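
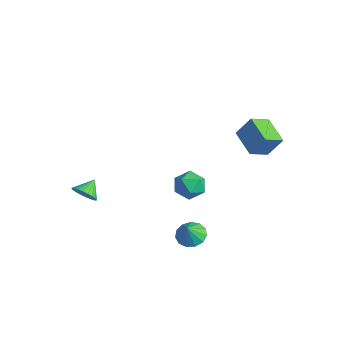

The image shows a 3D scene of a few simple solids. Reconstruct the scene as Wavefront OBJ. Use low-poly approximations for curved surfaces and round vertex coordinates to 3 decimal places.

v 2.969 3.826 1.852
v 3.03 2.645 2.416
v 1.37 4.017 2.425
v 1.43 2.836 2.989
v 3.47 4.424 3.051
v 3.53 3.243 3.615
v 1.87 4.615 3.624
v 1.931 3.434 4.188
v -3.207 -3.731 -2.333
v -2.807 -4.019 -1.716
v -3.553 -2.869 -1.707
v -2.594 -3.839 -1.846
v -2.474 -3.642 -2.051
v -2.466 -3.458 -2.299
v -2.571 -3.316 -2.552
v -2.772 -3.238 -2.771
v -3.04 -3.234 -2.924
v -3.333 -3.306 -2.987
v -3.607 -3.442 -2.951
v -3.82 -3.623 -2.82
v -3.94 -3.82 -2.615
v -3.948 -4.003 -2.368
v -3.843 -4.145 -2.115
v -3.642 -4.224 -1.895
v -3.374 -4.228 -1.742
v -3.081 -4.156 -1.679
v 2.352 -0.486 -3.215
v 2.949 0.113 -3.129
v 2.668 -0.934 -2.285
v 2.556 0.283 -2.914
v 2.098 0.208 -2.794
v 1.721 -0.087 -2.808
v 1.544 -0.508 -2.951
v 1.623 -0.923 -3.178
v 1.934 -1.198 -3.417
v 2.377 -1.247 -3.591
v 2.812 -1.055 -3.647
v 3.101 -0.681 -3.565
v 3.152 -0.246 -3.372
v -1.038 2.525 -2.205
v -0.27 2.049 -2.63
v -1.85 1.131 -2.11
v -1.082 0.655 -2.535
v -0.992 1.023 -1.611
v -0.49 1.885 -1.669
v -1.63 1.295 -3.071
v -1.128 2.157 -3.129
v -0.635 1.289 -3.165
v -0.241 1.12 -2.262
v -1.879 2.06 -2.478
v -1.485 1.891 -1.575
f 2 4 1
f 5 2 1
f 1 4 3
f 3 5 1
f 2 8 4
f 6 2 5
f 6 8 2
f 4 8 3
f 7 5 3
f 3 8 7
f 7 6 5
f 8 6 7
f 10 9 12
f 10 12 11
f 12 9 13
f 12 13 11
f 13 9 14
f 13 14 11
f 14 9 15
f 14 15 11
f 15 9 16
f 15 16 11
f 16 9 17
f 16 17 11
f 17 9 18
f 17 18 11
f 18 9 19
f 18 19 11
f 19 9 20
f 19 20 11
f 20 9 21
f 20 21 11
f 21 9 22
f 21 22 11
f 22 9 23
f 22 23 11
f 23 9 24
f 23 24 11
f 24 9 25
f 24 25 11
f 25 9 26
f 25 26 11
f 26 9 10
f 26 10 11
f 28 27 30
f 28 30 29
f 30 27 31
f 30 31 29
f 31 27 32
f 31 32 29
f 32 27 33
f 32 33 29
f 33 27 34
f 33 34 29
f 34 27 35
f 34 35 29
f 35 27 36
f 35 36 29
f 36 27 37
f 36 37 29
f 37 27 38
f 37 38 29
f 38 27 39
f 38 39 29
f 39 27 28
f 39 28 29
f 40 51 45
f 40 45 41
f 40 41 47
f 40 47 50
f 40 50 51
f 41 45 49
f 45 51 44
f 51 50 42
f 50 47 46
f 47 41 48
f 43 49 44
f 43 44 42
f 43 42 46
f 43 46 48
f 43 48 49
f 44 49 45
f 42 44 51
f 46 42 50
f 48 46 47
f 49 48 41



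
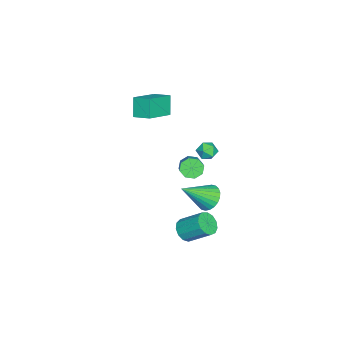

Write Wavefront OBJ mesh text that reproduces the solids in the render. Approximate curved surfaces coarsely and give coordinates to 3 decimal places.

v 3.728 0.997 -2.374
v 4.417 0.802 -2.231
v 4.56 2.027 -1.244
v 3.872 2.223 -1.386
v 4.434 1.058 -2.552
v 4.577 2.284 -1.564
v 4.226 1.296 -2.816
v 4.37 2.521 -1.829
v 3.861 1.438 -2.94
v 4.005 2.664 -1.953
v 3.454 1.441 -2.884
v 3.597 2.666 -1.897
v 3.133 1.303 -2.666
v 3.277 2.528 -1.679
v 3.002 1.068 -2.355
v 3.145 2.293 -1.368
v 3.101 0.81 -2.05
v 3.245 2.035 -1.063
v 3.4 0.612 -1.848
v 3.543 1.837 -0.861
v 3.802 0.536 -1.812
v 3.946 1.762 -0.825
v 4.181 0.607 -1.955
v 4.325 1.832 -0.968
v -2.943 0.554 -1.224
v -2.63 1.07 -0.949
v -2.21 -0.11 -0.811
v -1.897 0.406 -0.536
v -2.492 0.22 -0.311
v -2.945 0.63 -0.566
v -1.895 0.33 -1.194
v -2.348 0.74 -1.449
v -1.983 0.931 -0.931
v -2.352 0.863 -0.385
v -2.488 0.097 -1.375
v -2.857 0.029 -0.829
v -0.364 1.139 -3.067
v 0.39 1.423 -3.395
v 0.684 -0.099 -1.733
v 0.337 1.648 -3.146
v 0.178 1.794 -2.885
v -0.064 1.841 -2.651
v -0.351 1.782 -2.481
v -0.641 1.624 -2.4
v -0.888 1.392 -2.42
v -1.056 1.122 -2.539
v -1.118 0.854 -2.739
v -1.065 0.63 -2.988
v -0.906 0.483 -3.249
v -0.664 0.436 -3.483
v -0.377 0.496 -3.653
v -0.088 0.654 -3.734
v 0.16 0.886 -3.714
v 0.327 1.156 -3.595
v -3.75 -2.925 0.54
v -4.367 -3.097 1.684
v -3.483 -1.911 0.837
v -4.1 -2.082 1.98
v -2.08 -3.598 1.34
v -2.697 -3.769 2.483
v -1.813 -2.583 1.636
v -2.43 -2.755 2.78
v 0.259 0.304 -0.088
v 0.566 0.549 -0.618
v 1.849 0.962 0.318
v 1.541 0.716 0.848
v 0.283 0.895 -0.381
v 1.565 1.307 0.554
v -0.015 0.894 0.027
v 1.268 1.306 0.962
v -0.152 0.547 0.368
v 1.131 0.959 1.303
v -0.049 0.058 0.442
v 1.234 0.471 1.378
v 0.235 -0.287 0.206
v 1.517 0.125 1.141
v 0.532 -0.286 -0.202
v 1.815 0.126 0.733
v 0.669 0.061 -0.543
v 1.952 0.473 0.392
f 2 1 5
f 2 5 3
f 3 5 6
f 3 6 4
f 5 1 7
f 5 7 6
f 6 7 8
f 6 8 4
f 7 1 9
f 7 9 8
f 8 9 10
f 8 10 4
f 9 1 11
f 9 11 10
f 10 11 12
f 10 12 4
f 11 1 13
f 11 13 12
f 12 13 14
f 12 14 4
f 13 1 15
f 13 15 14
f 14 15 16
f 14 16 4
f 15 1 17
f 15 17 16
f 16 17 18
f 16 18 4
f 17 1 19
f 17 19 18
f 18 19 20
f 18 20 4
f 19 1 21
f 19 21 20
f 20 21 22
f 20 22 4
f 21 1 23
f 21 23 22
f 22 23 24
f 22 24 4
f 23 1 2
f 23 2 24
f 24 2 3
f 24 3 4
f 25 36 30
f 25 30 26
f 25 26 32
f 25 32 35
f 25 35 36
f 26 30 34
f 30 36 29
f 36 35 27
f 35 32 31
f 32 26 33
f 28 34 29
f 28 29 27
f 28 27 31
f 28 31 33
f 28 33 34
f 29 34 30
f 27 29 36
f 31 27 35
f 33 31 32
f 34 33 26
f 38 37 40
f 38 40 39
f 40 37 41
f 40 41 39
f 41 37 42
f 41 42 39
f 42 37 43
f 42 43 39
f 43 37 44
f 43 44 39
f 44 37 45
f 44 45 39
f 45 37 46
f 45 46 39
f 46 37 47
f 46 47 39
f 47 37 48
f 47 48 39
f 48 37 49
f 48 49 39
f 49 37 50
f 49 50 39
f 50 37 51
f 50 51 39
f 51 37 52
f 51 52 39
f 52 37 53
f 52 53 39
f 53 37 54
f 53 54 39
f 54 37 38
f 54 38 39
f 56 58 55
f 59 56 55
f 55 58 57
f 57 59 55
f 56 62 58
f 60 56 59
f 60 62 56
f 58 62 57
f 61 59 57
f 57 62 61
f 61 60 59
f 62 60 61
f 64 63 67
f 64 67 65
f 65 67 68
f 65 68 66
f 67 63 69
f 67 69 68
f 68 69 70
f 68 70 66
f 69 63 71
f 69 71 70
f 70 71 72
f 70 72 66
f 71 63 73
f 71 73 72
f 72 73 74
f 72 74 66
f 73 63 75
f 73 75 74
f 74 75 76
f 74 76 66
f 75 63 77
f 75 77 76
f 76 77 78
f 76 78 66
f 77 63 79
f 77 79 78
f 78 79 80
f 78 80 66
f 79 63 64
f 79 64 80
f 80 64 65
f 80 65 66



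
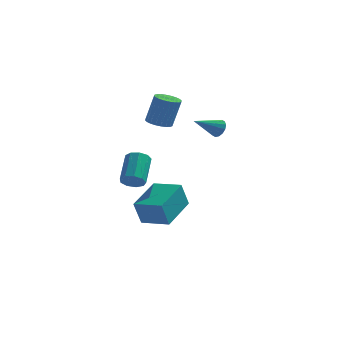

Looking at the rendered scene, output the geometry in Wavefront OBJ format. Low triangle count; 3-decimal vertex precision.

v -2.456 -4.352 0.773
v -1.963 -4.571 1.079
v -1.971 -3.226 2.053
v -2.464 -3.008 1.747
v -1.837 -4.333 0.752
v -1.845 -2.988 1.725
v -2 -4.104 0.434
v -2.008 -2.759 1.408
v -2.377 -3.991 0.275
v -2.385 -2.647 1.249
v -2.791 -4.048 0.35
v -2.799 -2.703 1.323
v -3.048 -4.246 0.622
v -3.056 -2.902 1.595
v -3.028 -4.495 0.965
v -3.036 -3.15 1.939
v -2.74 -4.676 1.219
v -2.749 -3.332 2.192
v -2.32 -4.706 1.264
v -2.328 -3.362 2.237
v -1.956 -0.497 3.13
v -1.362 -0.803 3.004
v -0.951 -0.649 4.563
v -1.544 -0.343 4.69
v -1.299 -0.549 2.962
v -0.888 -0.395 4.522
v -1.336 -0.286 2.946
v -0.925 -0.133 4.506
v -1.467 -0.056 2.958
v -1.056 0.097 4.517
v -1.673 0.107 2.996
v -1.262 0.261 4.556
v -1.922 0.178 3.055
v -1.51 0.332 4.614
v -2.176 0.147 3.125
v -1.764 0.3 4.684
v -2.396 0.017 3.196
v -1.985 0.171 4.755
v -2.549 -0.191 3.257
v -2.138 -0.037 4.816
v -2.612 -0.445 3.298
v -2.201 -0.291 4.858
v -2.575 -0.707 3.314
v -2.164 -0.554 4.874
v -2.444 -0.937 3.303
v -2.033 -0.784 4.862
v -2.238 -1.101 3.264
v -1.827 -0.947 4.824
v -1.99 -1.172 3.206
v -1.578 -1.018 4.765
v -1.736 -1.14 3.136
v -1.324 -0.987 4.695
v -1.515 -1.011 3.065
v -1.104 -0.857 4.624
v -2.555 -1.905 -2.966
v -2.866 -2.218 -1.626
v -1.951 0.048 -2.368
v -2.262 -0.265 -1.029
v -1.118 -2.415 -2.751
v -1.429 -2.728 -1.412
v -0.514 -0.462 -2.154
v -0.825 -0.775 -0.814
v 1.024 -1.232 3.211
v 1.399 -1.435 3.543
v -0.024 -2.028 3.909
v 1.308 -1.204 3.67
v 1.141 -0.98 3.674
v 0.942 -0.823 3.554
v 0.766 -0.776 3.343
v 0.659 -0.852 3.096
v 0.65 -1.029 2.88
v 0.741 -1.26 2.753
v 0.908 -1.484 2.748
v 1.106 -1.641 2.868
v 1.283 -1.688 3.08
v 1.39 -1.612 3.327
f 2 1 5
f 2 5 3
f 3 5 6
f 3 6 4
f 5 1 7
f 5 7 6
f 6 7 8
f 6 8 4
f 7 1 9
f 7 9 8
f 8 9 10
f 8 10 4
f 9 1 11
f 9 11 10
f 10 11 12
f 10 12 4
f 11 1 13
f 11 13 12
f 12 13 14
f 12 14 4
f 13 1 15
f 13 15 14
f 14 15 16
f 14 16 4
f 15 1 17
f 15 17 16
f 16 17 18
f 16 18 4
f 17 1 19
f 17 19 18
f 18 19 20
f 18 20 4
f 19 1 2
f 19 2 20
f 20 2 3
f 20 3 4
f 22 21 25
f 22 25 23
f 23 25 26
f 23 26 24
f 25 21 27
f 25 27 26
f 26 27 28
f 26 28 24
f 27 21 29
f 27 29 28
f 28 29 30
f 28 30 24
f 29 21 31
f 29 31 30
f 30 31 32
f 30 32 24
f 31 21 33
f 31 33 32
f 32 33 34
f 32 34 24
f 33 21 35
f 33 35 34
f 34 35 36
f 34 36 24
f 35 21 37
f 35 37 36
f 36 37 38
f 36 38 24
f 37 21 39
f 37 39 38
f 38 39 40
f 38 40 24
f 39 21 41
f 39 41 40
f 40 41 42
f 40 42 24
f 41 21 43
f 41 43 42
f 42 43 44
f 42 44 24
f 43 21 45
f 43 45 44
f 44 45 46
f 44 46 24
f 45 21 47
f 45 47 46
f 46 47 48
f 46 48 24
f 47 21 49
f 47 49 48
f 48 49 50
f 48 50 24
f 49 21 51
f 49 51 50
f 50 51 52
f 50 52 24
f 51 21 53
f 51 53 52
f 52 53 54
f 52 54 24
f 53 21 22
f 53 22 54
f 54 22 23
f 54 23 24
f 56 58 55
f 59 56 55
f 55 58 57
f 57 59 55
f 56 62 58
f 60 56 59
f 60 62 56
f 58 62 57
f 61 59 57
f 57 62 61
f 61 60 59
f 62 60 61
f 64 63 66
f 64 66 65
f 66 63 67
f 66 67 65
f 67 63 68
f 67 68 65
f 68 63 69
f 68 69 65
f 69 63 70
f 69 70 65
f 70 63 71
f 70 71 65
f 71 63 72
f 71 72 65
f 72 63 73
f 72 73 65
f 73 63 74
f 73 74 65
f 74 63 75
f 74 75 65
f 75 63 76
f 75 76 65
f 76 63 64
f 76 64 65



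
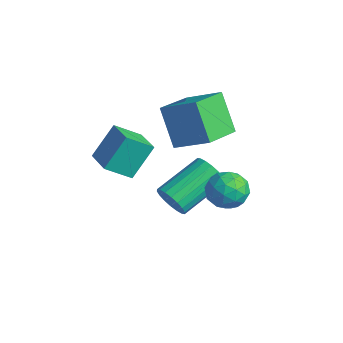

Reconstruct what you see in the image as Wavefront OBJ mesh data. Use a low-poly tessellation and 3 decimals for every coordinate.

v -0.838 1.407 -1.946
v -0.439 1.192 -1.311
v -0.722 3.179 -0.46
v -1.122 3.393 -1.094
v -0.191 1.317 -1.52
v -0.474 3.303 -0.669
v -0.071 1.459 -1.813
v -0.355 3.446 -0.962
v -0.104 1.591 -2.132
v -0.387 3.578 -1.281
v -0.282 1.687 -2.415
v -0.565 3.674 -1.564
v -0.57 1.727 -2.604
v -0.853 3.714 -1.753
v -0.911 1.704 -2.663
v -1.195 3.69 -1.812
v -1.238 1.621 -2.58
v -1.521 3.608 -1.729
v -1.486 1.497 -2.371
v -1.769 3.483 -1.52
v -1.605 1.354 -2.078
v -1.889 3.341 -1.227
v -1.573 1.222 -1.759
v -1.856 3.209 -0.908
v -1.395 1.126 -1.476
v -1.678 3.113 -0.625
v -1.107 1.086 -1.287
v -1.39 3.073 -0.436
v -0.765 1.11 -1.228
v -1.049 3.096 -0.377
v -2.1 2.295 0.037
v -3.17 2.312 1.691
v -2.917 3.991 -0.508
v -3.987 4.008 1.146
v -0.853 3.152 0.834
v -1.923 3.169 2.488
v -1.67 4.848 0.289
v -2.74 4.865 1.943
v -2.075 -1.29 1.039
v -2.159 -0.29 2.348
v -1.772 -0.277 0.284
v -1.855 0.724 1.593
v -0.745 -1.504 1.287
v -0.828 -0.503 2.596
v -0.441 -0.49 0.532
v -0.525 0.51 1.841
v 0.712 3.134 -0.074
v 1.525 3.379 -0.384
v 1.155 1.741 -0.016
v 1.968 1.986 -0.326
v 1.708 2.231 0.504
v 1.434 3.092 0.469
v 1.246 2.028 -0.869
v 0.972 2.889 -0.904
v 1.855 2.696 -0.875
v 2.141 2.821 -0.027
v 0.539 2.299 -0.373
v 0.825 2.424 0.475
v 1.08 3.379 -0.234
v 1.6 1.741 -0.166
v 1.447 1.885 0.322
v 1.925 2.029 0.14
v 1.026 3.21 0.267
v 1.504 3.355 0.085
v 1.612 2.68 0.607
v 1.176 1.765 -0.485
v 1.654 1.91 -0.667
v 0.755 3.091 -0.54
v 1.233 3.235 -0.722
v 1.068 2.44 -1.007
v 1.752 3.121 -0.705
v 2.012 2.302 -0.671
v 1.587 2.327 -0.99
v 1.427 2.833 -1.011
v 1.92 3.195 -0.206
v 2.18 2.376 -0.172
v 2.027 2.52 0.316
v 1.866 3.027 0.295
v 2.113 2.793 -0.495
v 0.5 2.744 -0.228
v 0.76 1.925 -0.194
v 0.814 2.093 -0.695
v 0.653 2.6 -0.716
v 0.668 2.818 0.271
v 0.928 1.999 0.305
v 1.253 2.287 0.611
v 1.093 2.793 0.59
v 0.567 2.327 0.095
f 2 1 5
f 2 5 3
f 3 5 6
f 3 6 4
f 5 1 7
f 5 7 6
f 6 7 8
f 6 8 4
f 7 1 9
f 7 9 8
f 8 9 10
f 8 10 4
f 9 1 11
f 9 11 10
f 10 11 12
f 10 12 4
f 11 1 13
f 11 13 12
f 12 13 14
f 12 14 4
f 13 1 15
f 13 15 14
f 14 15 16
f 14 16 4
f 15 1 17
f 15 17 16
f 16 17 18
f 16 18 4
f 17 1 19
f 17 19 18
f 18 19 20
f 18 20 4
f 19 1 21
f 19 21 20
f 20 21 22
f 20 22 4
f 21 1 23
f 21 23 22
f 22 23 24
f 22 24 4
f 23 1 25
f 23 25 24
f 24 25 26
f 24 26 4
f 25 1 27
f 25 27 26
f 26 27 28
f 26 28 4
f 27 1 29
f 27 29 28
f 28 29 30
f 28 30 4
f 29 1 2
f 29 2 30
f 30 2 3
f 30 3 4
f 32 34 31
f 35 32 31
f 31 34 33
f 33 35 31
f 32 38 34
f 36 32 35
f 36 38 32
f 34 38 33
f 37 35 33
f 33 38 37
f 37 36 35
f 38 36 37
f 40 42 39
f 43 40 39
f 39 42 41
f 41 43 39
f 40 46 42
f 44 40 43
f 44 46 40
f 42 46 41
f 45 43 41
f 41 46 45
f 45 44 43
f 46 44 45
f 47 84 63
f 84 58 87
f 63 87 52
f 84 87 63
f 47 63 59
f 63 52 64
f 59 64 48
f 63 64 59
f 47 59 68
f 59 48 69
f 68 69 54
f 59 69 68
f 47 68 80
f 68 54 83
f 80 83 57
f 68 83 80
f 47 80 84
f 80 57 88
f 84 88 58
f 80 88 84
f 48 64 75
f 64 52 78
f 75 78 56
f 64 78 75
f 52 87 65
f 87 58 86
f 65 86 51
f 87 86 65
f 58 88 85
f 88 57 81
f 85 81 49
f 88 81 85
f 57 83 82
f 83 54 70
f 82 70 53
f 83 70 82
f 54 69 74
f 69 48 71
f 74 71 55
f 69 71 74
f 50 76 62
f 76 56 77
f 62 77 51
f 76 77 62
f 50 62 60
f 62 51 61
f 60 61 49
f 62 61 60
f 50 60 67
f 60 49 66
f 67 66 53
f 60 66 67
f 50 67 72
f 67 53 73
f 72 73 55
f 67 73 72
f 50 72 76
f 72 55 79
f 76 79 56
f 72 79 76
f 51 77 65
f 77 56 78
f 65 78 52
f 77 78 65
f 49 61 85
f 61 51 86
f 85 86 58
f 61 86 85
f 53 66 82
f 66 49 81
f 82 81 57
f 66 81 82
f 55 73 74
f 73 53 70
f 74 70 54
f 73 70 74
f 56 79 75
f 79 55 71
f 75 71 48
f 79 71 75



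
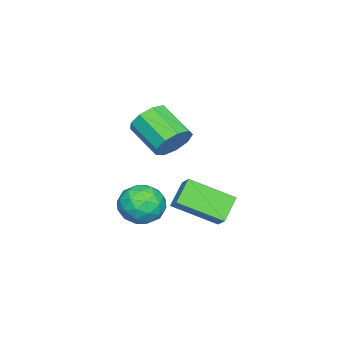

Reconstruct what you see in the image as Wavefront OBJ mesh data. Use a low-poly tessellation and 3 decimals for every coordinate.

v 1.869 0.869 -3.194
v 0.803 0.932 -2.368
v 1.175 2.672 -4.226
v 0.109 2.735 -3.399
v 2.311 1.345 -2.661
v 1.245 1.408 -1.834
v 1.617 3.148 -3.692
v 0.551 3.211 -2.866
v 1.899 0.208 -4.041
v 2.569 0.724 -3.381
v 1.911 -1.164 -2.979
v 2.581 -0.648 -2.319
v 1.566 -0.316 -2.42
v 1.559 0.532 -3.076
v 2.921 -0.972 -3.284
v 2.914 -0.124 -3.94
v 3.201 -0.005 -2.914
v 2.364 0.4 -2.38
v 2.116 -0.84 -3.98
v 1.279 -0.435 -3.446
v 2.233 0.587 -3.804
v 2.247 -1.027 -2.556
v 1.651 -0.831 -2.615
v 2.045 -0.528 -2.227
v 1.639 0.474 -3.625
v 2.033 0.777 -3.237
v 1.444 0.166 -2.672
v 2.447 -1.217 -3.123
v 2.841 -0.914 -2.735
v 2.435 0.088 -4.133
v 2.829 0.391 -3.745
v 3.036 -0.606 -3.688
v 2.998 0.461 -3.142
v 3.005 -0.346 -2.518
v 3.205 -0.536 -3.084
v 3.201 -0.037 -3.47
v 2.506 0.7 -2.828
v 2.513 -0.107 -2.204
v 1.917 0.088 -2.263
v 1.912 0.587 -2.649
v 2.878 0.271 -2.553
v 1.967 -0.333 -4.156
v 1.974 -1.14 -3.532
v 2.568 -1.027 -3.711
v 2.563 -0.528 -4.097
v 1.475 -0.094 -3.842
v 1.482 -0.901 -3.218
v 1.279 -0.403 -2.89
v 1.275 0.096 -3.276
v 1.602 -0.711 -3.807
v -2.121 -0.735 -1.836
v -1.568 -1.325 -2.39
v -2.246 -2.835 -1.458
v -2.799 -2.245 -0.904
v -1.229 -1.139 -1.843
v -1.907 -2.65 -0.911
v -1.306 -0.765 -1.292
v -1.984 -2.276 -0.36
v -1.765 -0.376 -0.996
v -2.443 -1.887 -0.064
v -2.391 -0.155 -1.093
v -3.069 -1.666 -0.161
v -2.89 -0.205 -1.537
v -3.568 -1.716 -0.606
v -3.029 -0.503 -2.122
v -3.707 -2.014 -1.19
v -2.744 -0.909 -2.572
v -3.422 -2.42 -1.64
v -2.167 -1.234 -2.678
v -2.845 -2.744 -1.746
f 2 4 1
f 5 2 1
f 1 4 3
f 3 5 1
f 2 8 4
f 6 2 5
f 6 8 2
f 4 8 3
f 7 5 3
f 3 8 7
f 7 6 5
f 8 6 7
f 9 46 25
f 46 20 49
f 25 49 14
f 46 49 25
f 9 25 21
f 25 14 26
f 21 26 10
f 25 26 21
f 9 21 30
f 21 10 31
f 30 31 16
f 21 31 30
f 9 30 42
f 30 16 45
f 42 45 19
f 30 45 42
f 9 42 46
f 42 19 50
f 46 50 20
f 42 50 46
f 10 26 37
f 26 14 40
f 37 40 18
f 26 40 37
f 14 49 27
f 49 20 48
f 27 48 13
f 49 48 27
f 20 50 47
f 50 19 43
f 47 43 11
f 50 43 47
f 19 45 44
f 45 16 32
f 44 32 15
f 45 32 44
f 16 31 36
f 31 10 33
f 36 33 17
f 31 33 36
f 12 38 24
f 38 18 39
f 24 39 13
f 38 39 24
f 12 24 22
f 24 13 23
f 22 23 11
f 24 23 22
f 12 22 29
f 22 11 28
f 29 28 15
f 22 28 29
f 12 29 34
f 29 15 35
f 34 35 17
f 29 35 34
f 12 34 38
f 34 17 41
f 38 41 18
f 34 41 38
f 13 39 27
f 39 18 40
f 27 40 14
f 39 40 27
f 11 23 47
f 23 13 48
f 47 48 20
f 23 48 47
f 15 28 44
f 28 11 43
f 44 43 19
f 28 43 44
f 17 35 36
f 35 15 32
f 36 32 16
f 35 32 36
f 18 41 37
f 41 17 33
f 37 33 10
f 41 33 37
f 52 51 55
f 52 55 53
f 53 55 56
f 53 56 54
f 55 51 57
f 55 57 56
f 56 57 58
f 56 58 54
f 57 51 59
f 57 59 58
f 58 59 60
f 58 60 54
f 59 51 61
f 59 61 60
f 60 61 62
f 60 62 54
f 61 51 63
f 61 63 62
f 62 63 64
f 62 64 54
f 63 51 65
f 63 65 64
f 64 65 66
f 64 66 54
f 65 51 67
f 65 67 66
f 66 67 68
f 66 68 54
f 67 51 69
f 67 69 68
f 68 69 70
f 68 70 54
f 69 51 52
f 69 52 70
f 70 52 53
f 70 53 54



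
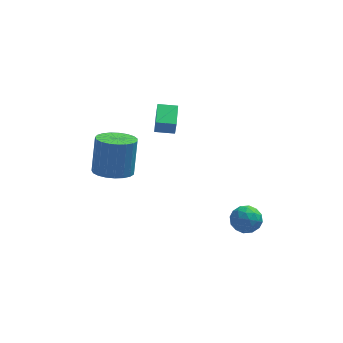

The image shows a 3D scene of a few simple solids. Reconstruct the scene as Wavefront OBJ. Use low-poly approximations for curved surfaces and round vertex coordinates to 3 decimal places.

v -1.426 1.635 1.367
v -1.349 1.489 2.222
v -1.314 3.19 1.624
v -1.238 3.044 2.478
v -0.362 1.576 1.262
v -0.286 1.43 2.116
v -0.251 3.131 1.518
v -0.174 2.985 2.373
v -3.529 -1.131 0.473
v -2.478 -1.382 0.458
v -2.281 -0.681 2.492
v -3.331 -0.429 2.507
v -2.475 -0.958 0.311
v -2.278 -0.256 2.345
v -2.654 -0.563 0.193
v -2.456 0.138 2.226
v -2.984 -0.267 0.122
v -2.786 0.435 2.156
v -3.408 -0.12 0.113
v -3.211 0.582 2.146
v -3.853 -0.148 0.166
v -3.656 0.554 2.199
v -4.242 -0.346 0.272
v -4.045 0.356 2.305
v -4.508 -0.679 0.412
v -4.31 0.023 2.446
v -4.604 -1.091 0.564
v -4.407 -0.389 2.597
v -4.515 -1.509 0.7
v -4.317 -0.808 2.733
v -4.254 -1.863 0.796
v -4.057 -1.161 2.83
v -3.869 -2.089 0.837
v -3.672 -1.387 2.87
v -3.425 -2.15 0.815
v -3.227 -1.448 2.848
v -2.998 -2.035 0.734
v -2.801 -1.333 2.767
v -2.664 -1.763 0.608
v -2.466 -1.061 2.641
v 2.397 -2.941 -2.174
v 2.877 -2.256 -1.89
v 3.363 -3.844 -1.63
v 3.843 -3.159 -1.346
v 3.062 -3.337 -0.973
v 2.465 -2.779 -1.309
v 3.775 -3.321 -2.211
v 3.178 -2.763 -2.547
v 3.728 -2.491 -1.913
v 3.288 -2.501 -1.147
v 2.952 -3.599 -2.373
v 2.512 -3.609 -1.607
v 2.552 -2.52 -2.08
v 3.688 -3.58 -1.44
v 3.229 -3.685 -1.221
v 3.511 -3.282 -1.054
v 2.31 -2.827 -1.738
v 2.592 -2.424 -1.571
v 2.701 -3.059 -1.032
v 3.648 -3.676 -1.949
v 3.93 -3.273 -1.782
v 2.729 -2.818 -2.466
v 3.011 -2.415 -2.299
v 3.539 -3.041 -2.488
v 3.335 -2.255 -1.926
v 3.902 -2.785 -1.606
v 3.862 -2.881 -2.115
v 3.512 -2.553 -2.313
v 3.076 -2.261 -1.476
v 3.643 -2.791 -1.156
v 3.185 -2.896 -0.937
v 2.834 -2.568 -1.135
v 3.576 -2.399 -1.489
v 2.597 -3.309 -2.364
v 3.164 -3.839 -2.044
v 3.406 -3.532 -2.385
v 3.055 -3.204 -2.583
v 2.338 -3.315 -1.914
v 2.905 -3.845 -1.594
v 2.728 -3.547 -1.207
v 2.378 -3.219 -1.405
v 2.664 -3.701 -2.031
f 2 4 1
f 5 2 1
f 1 4 3
f 3 5 1
f 2 8 4
f 6 2 5
f 6 8 2
f 4 8 3
f 7 5 3
f 3 8 7
f 7 6 5
f 8 6 7
f 10 9 13
f 10 13 11
f 11 13 14
f 11 14 12
f 13 9 15
f 13 15 14
f 14 15 16
f 14 16 12
f 15 9 17
f 15 17 16
f 16 17 18
f 16 18 12
f 17 9 19
f 17 19 18
f 18 19 20
f 18 20 12
f 19 9 21
f 19 21 20
f 20 21 22
f 20 22 12
f 21 9 23
f 21 23 22
f 22 23 24
f 22 24 12
f 23 9 25
f 23 25 24
f 24 25 26
f 24 26 12
f 25 9 27
f 25 27 26
f 26 27 28
f 26 28 12
f 27 9 29
f 27 29 28
f 28 29 30
f 28 30 12
f 29 9 31
f 29 31 30
f 30 31 32
f 30 32 12
f 31 9 33
f 31 33 32
f 32 33 34
f 32 34 12
f 33 9 35
f 33 35 34
f 34 35 36
f 34 36 12
f 35 9 37
f 35 37 36
f 36 37 38
f 36 38 12
f 37 9 39
f 37 39 38
f 38 39 40
f 38 40 12
f 39 9 10
f 39 10 40
f 40 10 11
f 40 11 12
f 41 78 57
f 78 52 81
f 57 81 46
f 78 81 57
f 41 57 53
f 57 46 58
f 53 58 42
f 57 58 53
f 41 53 62
f 53 42 63
f 62 63 48
f 53 63 62
f 41 62 74
f 62 48 77
f 74 77 51
f 62 77 74
f 41 74 78
f 74 51 82
f 78 82 52
f 74 82 78
f 42 58 69
f 58 46 72
f 69 72 50
f 58 72 69
f 46 81 59
f 81 52 80
f 59 80 45
f 81 80 59
f 52 82 79
f 82 51 75
f 79 75 43
f 82 75 79
f 51 77 76
f 77 48 64
f 76 64 47
f 77 64 76
f 48 63 68
f 63 42 65
f 68 65 49
f 63 65 68
f 44 70 56
f 70 50 71
f 56 71 45
f 70 71 56
f 44 56 54
f 56 45 55
f 54 55 43
f 56 55 54
f 44 54 61
f 54 43 60
f 61 60 47
f 54 60 61
f 44 61 66
f 61 47 67
f 66 67 49
f 61 67 66
f 44 66 70
f 66 49 73
f 70 73 50
f 66 73 70
f 45 71 59
f 71 50 72
f 59 72 46
f 71 72 59
f 43 55 79
f 55 45 80
f 79 80 52
f 55 80 79
f 47 60 76
f 60 43 75
f 76 75 51
f 60 75 76
f 49 67 68
f 67 47 64
f 68 64 48
f 67 64 68
f 50 73 69
f 73 49 65
f 69 65 42
f 73 65 69



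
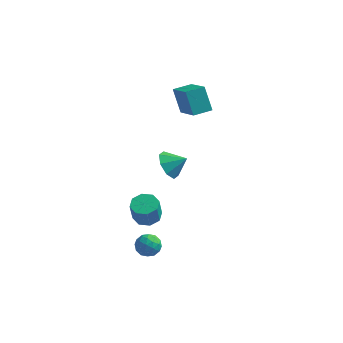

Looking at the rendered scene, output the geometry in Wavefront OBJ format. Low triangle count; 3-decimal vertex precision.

v 0.563 -2.532 3.099
v 1.049 -2.447 2.346
v 1.457 -2.308 3.701
v 0.765 -1.852 2.546
v 0.363 -1.655 3.07
v 0.079 -1.972 3.611
v 0.078 -2.617 3.852
v 0.361 -3.212 3.653
v 0.763 -3.409 3.129
v 1.048 -3.092 2.588
v -0.406 -3.11 -0.769
v 0.257 -2.737 -0.655
v 0.25 -3.096 0.563
v -0.414 -3.47 0.449
v -0.213 -2.396 -0.557
v -0.221 -2.755 0.661
v -0.797 -2.473 -0.584
v -0.805 -2.833 0.634
v -1.152 -2.924 -0.719
v -1.159 -3.283 0.499
v -1.07 -3.484 -0.883
v -1.077 -3.843 0.335
v -0.599 -3.825 -0.981
v -0.607 -4.184 0.237
v -0.015 -3.747 -0.954
v -0.023 -4.107 0.264
v 0.339 -3.297 -0.819
v 0.332 -3.656 0.399
v -0.722 -2.776 -2.93
v -0.076 -2.84 -2.563
v -0.504 -3.82 -3.497
v 0.142 -3.884 -3.13
v -0.504 -3.952 -2.763
v -0.639 -3.307 -2.412
v 0.059 -3.353 -3.648
v -0.076 -2.708 -3.297
v 0.407 -3.198 -3.006
v 0.059 -3.567 -2.459
v -0.639 -3.093 -3.601
v -0.987 -3.462 -3.054
v -0.418 -2.716 -2.697
v -0.162 -3.944 -3.363
v -0.542 -3.983 -3.148
v -0.162 -4.021 -2.932
v -0.749 -2.99 -2.608
v -0.369 -3.029 -2.392
v -0.621 -3.682 -2.51
v -0.211 -3.631 -3.668
v 0.169 -3.67 -3.452
v -0.418 -2.639 -3.128
v -0.038 -2.677 -2.912
v 0.041 -2.978 -3.55
v 0.246 -2.964 -2.741
v 0.374 -3.578 -3.075
v 0.325 -3.266 -3.379
v 0.246 -2.887 -3.173
v 0.041 -3.182 -2.42
v 0.169 -3.795 -2.753
v -0.211 -3.835 -2.537
v -0.29 -3.456 -2.331
v 0.325 -3.392 -2.68
v -0.749 -2.865 -3.307
v -0.621 -3.478 -3.64
v -0.29 -3.204 -3.729
v -0.369 -2.825 -3.523
v -0.954 -3.082 -2.985
v -0.826 -3.696 -3.319
v -0.826 -3.773 -2.887
v -0.905 -3.394 -2.681
v -0.905 -3.268 -3.38
v -1.547 3.846 3.897
v -0.356 2.537 4.912
v -0.766 4.617 3.974
v 0.425 3.308 4.989
v -0.925 3.352 2.531
v 0.266 2.043 3.546
v -0.144 4.123 2.608
v 1.047 2.814 3.623
f 2 1 4
f 2 4 3
f 4 1 5
f 4 5 3
f 5 1 6
f 5 6 3
f 6 1 7
f 6 7 3
f 7 1 8
f 7 8 3
f 8 1 9
f 8 9 3
f 9 1 10
f 9 10 3
f 10 1 2
f 10 2 3
f 12 11 15
f 12 15 13
f 13 15 16
f 13 16 14
f 15 11 17
f 15 17 16
f 16 17 18
f 16 18 14
f 17 11 19
f 17 19 18
f 18 19 20
f 18 20 14
f 19 11 21
f 19 21 20
f 20 21 22
f 20 22 14
f 21 11 23
f 21 23 22
f 22 23 24
f 22 24 14
f 23 11 25
f 23 25 24
f 24 25 26
f 24 26 14
f 25 11 27
f 25 27 26
f 26 27 28
f 26 28 14
f 27 11 12
f 27 12 28
f 28 12 13
f 28 13 14
f 29 66 45
f 66 40 69
f 45 69 34
f 66 69 45
f 29 45 41
f 45 34 46
f 41 46 30
f 45 46 41
f 29 41 50
f 41 30 51
f 50 51 36
f 41 51 50
f 29 50 62
f 50 36 65
f 62 65 39
f 50 65 62
f 29 62 66
f 62 39 70
f 66 70 40
f 62 70 66
f 30 46 57
f 46 34 60
f 57 60 38
f 46 60 57
f 34 69 47
f 69 40 68
f 47 68 33
f 69 68 47
f 40 70 67
f 70 39 63
f 67 63 31
f 70 63 67
f 39 65 64
f 65 36 52
f 64 52 35
f 65 52 64
f 36 51 56
f 51 30 53
f 56 53 37
f 51 53 56
f 32 58 44
f 58 38 59
f 44 59 33
f 58 59 44
f 32 44 42
f 44 33 43
f 42 43 31
f 44 43 42
f 32 42 49
f 42 31 48
f 49 48 35
f 42 48 49
f 32 49 54
f 49 35 55
f 54 55 37
f 49 55 54
f 32 54 58
f 54 37 61
f 58 61 38
f 54 61 58
f 33 59 47
f 59 38 60
f 47 60 34
f 59 60 47
f 31 43 67
f 43 33 68
f 67 68 40
f 43 68 67
f 35 48 64
f 48 31 63
f 64 63 39
f 48 63 64
f 37 55 56
f 55 35 52
f 56 52 36
f 55 52 56
f 38 61 57
f 61 37 53
f 57 53 30
f 61 53 57
f 72 74 71
f 75 72 71
f 71 74 73
f 73 75 71
f 72 78 74
f 76 72 75
f 76 78 72
f 74 78 73
f 77 75 73
f 73 78 77
f 77 76 75
f 78 76 77



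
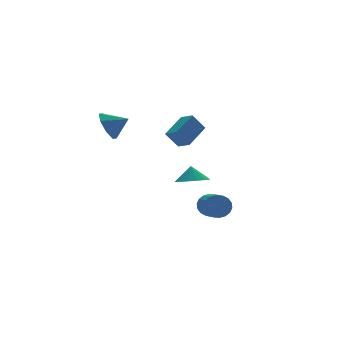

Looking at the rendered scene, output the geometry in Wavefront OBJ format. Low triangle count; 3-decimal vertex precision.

v -1.375 -1.853 2.674
v -2.058 -1.655 3.628
v -1.591 -1.021 2.346
v -2.274 -0.822 3.3
v -0.026 -1.178 3.5
v -0.709 -0.979 4.454
v -0.242 -0.345 3.172
v -0.925 -0.147 4.126
v -3.291 3.93 2.693
v -2.591 4.428 2.073
v -2.329 3.29 3.267
v -2.736 4.83 2.763
v -3.206 4.704 3.413
v -3.726 4.124 3.64
v -3.992 3.431 3.314
v -3.847 3.03 2.623
v -3.377 3.155 1.974
v -2.857 3.735 1.746
v 0.89 1.789 -1.532
v 1.851 1.479 -1.509
v 0.99 2.171 -0.548
v 1.878 1.928 -1.687
v 1.679 2.345 -1.829
v 1.299 2.634 -1.903
v 0.825 2.73 -1.892
v 0.366 2.61 -1.798
v 0.027 2.302 -1.643
v -0.114 1.877 -1.463
v -0.026 1.431 -1.299
v 0.273 1.067 -1.188
v 0.712 0.868 -1.155
v 1.192 0.881 -1.209
v 1.603 1.101 -1.337
v 2.536 2.581 -4.002
v 2.935 2.701 -3.284
v 2.443 1.079 -2.74
v 2.044 0.959 -3.458
v 2.595 2.828 -3.212
v 2.104 1.206 -2.668
v 2.244 2.906 -3.296
v 1.753 1.284 -2.752
v 1.951 2.92 -3.52
v 1.46 1.298 -2.976
v 1.773 2.866 -3.84
v 1.282 1.244 -3.296
v 1.747 2.757 -4.191
v 1.255 1.135 -3.647
v 1.877 2.612 -4.505
v 1.385 0.99 -3.961
v 2.137 2.461 -4.72
v 1.645 0.839 -4.176
v 2.476 2.334 -4.792
v 1.985 0.712 -4.248
v 2.827 2.256 -4.708
v 2.336 0.634 -4.164
v 3.12 2.242 -4.484
v 2.629 0.62 -3.94
v 3.298 2.296 -4.164
v 2.807 0.674 -3.62
v 3.325 2.405 -3.813
v 2.833 0.783 -3.269
v 3.195 2.55 -3.499
v 2.703 0.928 -2.955
f 2 4 1
f 5 2 1
f 1 4 3
f 3 5 1
f 2 8 4
f 6 2 5
f 6 8 2
f 4 8 3
f 7 5 3
f 3 8 7
f 7 6 5
f 8 6 7
f 10 9 12
f 10 12 11
f 12 9 13
f 12 13 11
f 13 9 14
f 13 14 11
f 14 9 15
f 14 15 11
f 15 9 16
f 15 16 11
f 16 9 17
f 16 17 11
f 17 9 18
f 17 18 11
f 18 9 10
f 18 10 11
f 20 19 22
f 20 22 21
f 22 19 23
f 22 23 21
f 23 19 24
f 23 24 21
f 24 19 25
f 24 25 21
f 25 19 26
f 25 26 21
f 26 19 27
f 26 27 21
f 27 19 28
f 27 28 21
f 28 19 29
f 28 29 21
f 29 19 30
f 29 30 21
f 30 19 31
f 30 31 21
f 31 19 32
f 31 32 21
f 32 19 33
f 32 33 21
f 33 19 20
f 33 20 21
f 35 34 38
f 35 38 36
f 36 38 39
f 36 39 37
f 38 34 40
f 38 40 39
f 39 40 41
f 39 41 37
f 40 34 42
f 40 42 41
f 41 42 43
f 41 43 37
f 42 34 44
f 42 44 43
f 43 44 45
f 43 45 37
f 44 34 46
f 44 46 45
f 45 46 47
f 45 47 37
f 46 34 48
f 46 48 47
f 47 48 49
f 47 49 37
f 48 34 50
f 48 50 49
f 49 50 51
f 49 51 37
f 50 34 52
f 50 52 51
f 51 52 53
f 51 53 37
f 52 34 54
f 52 54 53
f 53 54 55
f 53 55 37
f 54 34 56
f 54 56 55
f 55 56 57
f 55 57 37
f 56 34 58
f 56 58 57
f 57 58 59
f 57 59 37
f 58 34 60
f 58 60 59
f 59 60 61
f 59 61 37
f 60 34 62
f 60 62 61
f 61 62 63
f 61 63 37
f 62 34 35
f 62 35 63
f 63 35 36
f 63 36 37



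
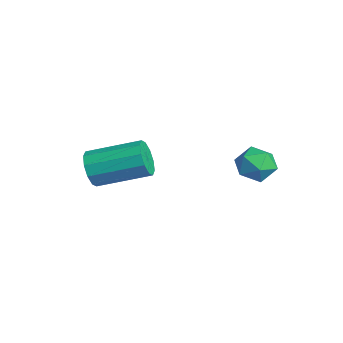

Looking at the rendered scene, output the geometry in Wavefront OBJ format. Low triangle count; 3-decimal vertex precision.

v -4.073 -4.708 0.831
v -3.7 -4.626 0.197
v -3.033 -2.889 0.815
v -3.407 -2.972 1.449
v -4.116 -4.446 0.14
v -3.45 -2.709 0.759
v -4.516 -4.366 0.347
v -3.85 -2.629 0.965
v -4.747 -4.417 0.739
v -4.081 -2.68 1.357
v -4.72 -4.579 1.166
v -4.054 -2.843 1.784
v -4.447 -4.791 1.465
v -3.78 -3.054 2.083
v -4.03 -4.971 1.521
v -3.364 -3.234 2.14
v -3.63 -5.051 1.315
v -2.964 -3.314 1.933
v -3.399 -5 0.923
v -2.733 -3.263 1.541
v -3.426 -4.837 0.496
v -2.76 -3.101 1.114
v -1.073 -0.165 2.283
v -0.517 0.19 1.912
v -0.243 -0.75 2.968
v 0.313 -0.395 2.597
v -0.141 -0.006 3.062
v -0.654 0.355 2.638
v -0.106 -0.915 2.242
v -0.619 -0.554 1.818
v 0.081 -0.273 1.887
v 0.059 0.289 2.394
v -0.819 -0.849 2.486
v -0.841 -0.287 2.993
f 2 1 5
f 2 5 3
f 3 5 6
f 3 6 4
f 5 1 7
f 5 7 6
f 6 7 8
f 6 8 4
f 7 1 9
f 7 9 8
f 8 9 10
f 8 10 4
f 9 1 11
f 9 11 10
f 10 11 12
f 10 12 4
f 11 1 13
f 11 13 12
f 12 13 14
f 12 14 4
f 13 1 15
f 13 15 14
f 14 15 16
f 14 16 4
f 15 1 17
f 15 17 16
f 16 17 18
f 16 18 4
f 17 1 19
f 17 19 18
f 18 19 20
f 18 20 4
f 19 1 21
f 19 21 20
f 20 21 22
f 20 22 4
f 21 1 2
f 21 2 22
f 22 2 3
f 22 3 4
f 23 34 28
f 23 28 24
f 23 24 30
f 23 30 33
f 23 33 34
f 24 28 32
f 28 34 27
f 34 33 25
f 33 30 29
f 30 24 31
f 26 32 27
f 26 27 25
f 26 25 29
f 26 29 31
f 26 31 32
f 27 32 28
f 25 27 34
f 29 25 33
f 31 29 30
f 32 31 24



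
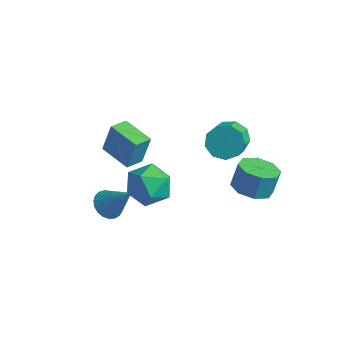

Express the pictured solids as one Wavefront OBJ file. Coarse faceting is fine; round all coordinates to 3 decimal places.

v -1.37 -0.708 2.507
v -0.335 -0.456 2.702
v -1.005 -2.404 2.758
v 0.03 -2.152 2.953
v -0.739 -1.867 3.66
v -0.965 -0.819 3.505
v -0.375 -2.041 1.955
v -0.601 -0.993 1.8
v 0.28 -1.28 2.361
v 0.055 -1.172 3.415
v -1.395 -1.688 2.045
v -1.62 -1.58 3.099
v -4.651 0.35 1.159
v -4.445 0.714 2.589
v -4.551 1.243 0.918
v -4.345 1.606 2.348
v -3.115 0.134 0.992
v -2.909 0.497 2.422
v -3.015 1.026 0.751
v -2.809 1.39 2.181
v 0.267 2.862 3.037
v 1.03 3.238 3.044
v 1.595 2.073 4.05
v 0.833 1.698 4.043
v 0.7 3.45 3.473
v 1.265 2.285 4.48
v 0.168 3.386 3.699
v 0.733 2.221 4.705
v -0.318 3.078 3.614
v 0.248 1.913 4.621
v -0.53 2.669 3.26
v 0.036 1.504 4.266
v -0.368 2.35 2.801
v 0.197 1.185 3.807
v 0.09 2.271 2.452
v 0.655 1.106 3.459
v 0.632 2.469 2.377
v 1.197 1.304 3.384
v 1.003 2.851 2.611
v 1.568 1.686 3.617
v -3.583 -0.62 -1.416
v -3.009 -0.883 -1.821
v -2.477 -0.38 -0.004
v -2.997 -0.578 -1.882
v -3.086 -0.28 -1.863
v -3.262 -0.04 -1.767
v -3.492 0.099 -1.61
v -3.739 0.113 -1.419
v -3.958 0.001 -1.228
v -4.113 -0.218 -1.07
v -4.176 -0.507 -0.971
v -4.137 -0.816 -0.949
v -4.001 -1.091 -1.008
v -3.794 -1.284 -1.138
v -3.55 -1.363 -1.316
v -3.312 -1.313 -1.511
v -3.12 -1.143 -1.689
v 1.137 3.321 -0.425
v 1.755 2.632 -0.172
v 1.802 3.09 0.958
v 1.183 3.779 0.705
v 2.092 3.232 -0.429
v 2.139 3.69 0.701
v 1.87 3.885 -0.684
v 1.917 4.342 0.446
v 1.217 4.207 -0.787
v 1.264 4.664 0.343
v 0.518 4.01 -0.678
v 0.565 4.468 0.452
v 0.181 3.41 -0.421
v 0.228 3.868 0.709
v 0.403 2.758 -0.166
v 0.45 3.215 0.964
v 1.056 2.436 -0.063
v 1.103 2.893 1.067
f 1 12 6
f 1 6 2
f 1 2 8
f 1 8 11
f 1 11 12
f 2 6 10
f 6 12 5
f 12 11 3
f 11 8 7
f 8 2 9
f 4 10 5
f 4 5 3
f 4 3 7
f 4 7 9
f 4 9 10
f 5 10 6
f 3 5 12
f 7 3 11
f 9 7 8
f 10 9 2
f 14 16 13
f 17 14 13
f 13 16 15
f 15 17 13
f 14 20 16
f 18 14 17
f 18 20 14
f 16 20 15
f 19 17 15
f 15 20 19
f 19 18 17
f 20 18 19
f 22 21 25
f 22 25 23
f 23 25 26
f 23 26 24
f 25 21 27
f 25 27 26
f 26 27 28
f 26 28 24
f 27 21 29
f 27 29 28
f 28 29 30
f 28 30 24
f 29 21 31
f 29 31 30
f 30 31 32
f 30 32 24
f 31 21 33
f 31 33 32
f 32 33 34
f 32 34 24
f 33 21 35
f 33 35 34
f 34 35 36
f 34 36 24
f 35 21 37
f 35 37 36
f 36 37 38
f 36 38 24
f 37 21 39
f 37 39 38
f 38 39 40
f 38 40 24
f 39 21 22
f 39 22 40
f 40 22 23
f 40 23 24
f 42 41 44
f 42 44 43
f 44 41 45
f 44 45 43
f 45 41 46
f 45 46 43
f 46 41 47
f 46 47 43
f 47 41 48
f 47 48 43
f 48 41 49
f 48 49 43
f 49 41 50
f 49 50 43
f 50 41 51
f 50 51 43
f 51 41 52
f 51 52 43
f 52 41 53
f 52 53 43
f 53 41 54
f 53 54 43
f 54 41 55
f 54 55 43
f 55 41 56
f 55 56 43
f 56 41 57
f 56 57 43
f 57 41 42
f 57 42 43
f 59 58 62
f 59 62 60
f 60 62 63
f 60 63 61
f 62 58 64
f 62 64 63
f 63 64 65
f 63 65 61
f 64 58 66
f 64 66 65
f 65 66 67
f 65 67 61
f 66 58 68
f 66 68 67
f 67 68 69
f 67 69 61
f 68 58 70
f 68 70 69
f 69 70 71
f 69 71 61
f 70 58 72
f 70 72 71
f 71 72 73
f 71 73 61
f 72 58 74
f 72 74 73
f 73 74 75
f 73 75 61
f 74 58 59
f 74 59 75
f 75 59 60
f 75 60 61



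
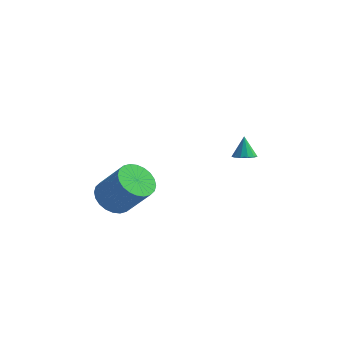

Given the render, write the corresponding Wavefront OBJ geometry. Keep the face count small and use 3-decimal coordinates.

v 1.504 2.612 -2.4
v 2.06 2.419 -2.203
v 1.296 3.088 -1.34
v 2.108 2.738 -2.337
v 1.965 3.017 -2.491
v 1.675 3.168 -2.616
v 1.331 3.141 -2.672
v 1.042 2.947 -2.641
v 0.9 2.647 -2.534
v 0.95 2.335 -2.385
v 1.176 2.111 -2.239
v 1.506 2.047 -2.145
v 1.835 2.161 -2.132
v -2.637 -3.442 -2.352
v -1.878 -3.697 -2.967
v -0.624 -3.834 -1.363
v -1.383 -3.578 -0.748
v -1.843 -3.305 -2.961
v -0.589 -3.442 -1.357
v -1.929 -2.933 -2.862
v -0.675 -3.07 -1.258
v -2.122 -2.639 -2.685
v -0.869 -2.776 -1.082
v -2.394 -2.467 -2.458
v -1.141 -2.604 -0.854
v -2.703 -2.443 -2.214
v -1.45 -2.58 -0.611
v -3.002 -2.571 -1.992
v -1.749 -2.708 -0.388
v -3.245 -2.832 -1.824
v -1.992 -2.969 -0.22
v -3.396 -3.186 -1.737
v -2.142 -3.323 -0.133
v -3.431 -3.578 -1.743
v -2.177 -3.715 -0.139
v -3.345 -3.95 -1.842
v -2.091 -4.087 -0.238
v -3.151 -4.244 -2.018
v -1.898 -4.381 -0.415
v -2.879 -4.416 -2.246
v -1.626 -4.553 -0.642
v -2.57 -4.44 -2.489
v -1.317 -4.577 -0.886
v -2.271 -4.312 -2.712
v -1.018 -4.449 -1.108
v -2.028 -4.051 -2.88
v -0.775 -4.188 -1.276
f 2 1 4
f 2 4 3
f 4 1 5
f 4 5 3
f 5 1 6
f 5 6 3
f 6 1 7
f 6 7 3
f 7 1 8
f 7 8 3
f 8 1 9
f 8 9 3
f 9 1 10
f 9 10 3
f 10 1 11
f 10 11 3
f 11 1 12
f 11 12 3
f 12 1 13
f 12 13 3
f 13 1 2
f 13 2 3
f 15 14 18
f 15 18 16
f 16 18 19
f 16 19 17
f 18 14 20
f 18 20 19
f 19 20 21
f 19 21 17
f 20 14 22
f 20 22 21
f 21 22 23
f 21 23 17
f 22 14 24
f 22 24 23
f 23 24 25
f 23 25 17
f 24 14 26
f 24 26 25
f 25 26 27
f 25 27 17
f 26 14 28
f 26 28 27
f 27 28 29
f 27 29 17
f 28 14 30
f 28 30 29
f 29 30 31
f 29 31 17
f 30 14 32
f 30 32 31
f 31 32 33
f 31 33 17
f 32 14 34
f 32 34 33
f 33 34 35
f 33 35 17
f 34 14 36
f 34 36 35
f 35 36 37
f 35 37 17
f 36 14 38
f 36 38 37
f 37 38 39
f 37 39 17
f 38 14 40
f 38 40 39
f 39 40 41
f 39 41 17
f 40 14 42
f 40 42 41
f 41 42 43
f 41 43 17
f 42 14 44
f 42 44 43
f 43 44 45
f 43 45 17
f 44 14 46
f 44 46 45
f 45 46 47
f 45 47 17
f 46 14 15
f 46 15 47
f 47 15 16
f 47 16 17



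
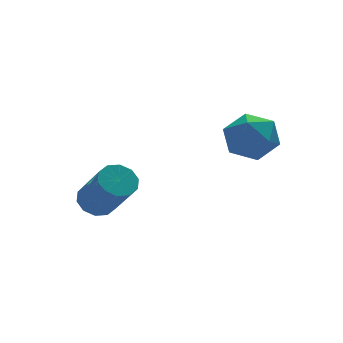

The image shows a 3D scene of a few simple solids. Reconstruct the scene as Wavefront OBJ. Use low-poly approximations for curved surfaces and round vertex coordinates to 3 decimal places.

v 1.067 -1.897 -0.167
v 1.641 -2.661 0.406
v -0.181 -1.859 1.134
v 0.393 -2.623 1.707
v 0.8 -1.592 1.59
v 1.571 -1.615 0.786
v -0.111 -2.905 0.754
v 0.66 -2.928 -0.05
v 0.913 -3.284 0.975
v 1.477 -2.473 1.492
v -0.017 -2.047 0.048
v 0.547 -1.236 0.565
v -3.527 1.837 -3.617
v -2.857 2.23 -3.427
v -2.523 0.857 -1.754
v -3.193 0.463 -1.943
v -3.231 2.439 -3.181
v -2.897 1.066 -1.508
v -3.719 2.418 -3.101
v -3.385 1.045 -1.428
v -4.133 2.174 -3.218
v -3.799 0.801 -1.545
v -4.316 1.802 -3.487
v -3.982 0.429 -1.814
v -4.197 1.443 -3.806
v -3.863 0.07 -2.133
v -3.823 1.234 -4.052
v -3.489 -0.139 -2.379
v -3.335 1.255 -4.132
v -3.001 -0.118 -2.459
v -2.921 1.499 -4.015
v -2.587 0.126 -2.342
v -2.738 1.871 -3.746
v -2.404 0.498 -2.073
f 1 12 6
f 1 6 2
f 1 2 8
f 1 8 11
f 1 11 12
f 2 6 10
f 6 12 5
f 12 11 3
f 11 8 7
f 8 2 9
f 4 10 5
f 4 5 3
f 4 3 7
f 4 7 9
f 4 9 10
f 5 10 6
f 3 5 12
f 7 3 11
f 9 7 8
f 10 9 2
f 14 13 17
f 14 17 15
f 15 17 18
f 15 18 16
f 17 13 19
f 17 19 18
f 18 19 20
f 18 20 16
f 19 13 21
f 19 21 20
f 20 21 22
f 20 22 16
f 21 13 23
f 21 23 22
f 22 23 24
f 22 24 16
f 23 13 25
f 23 25 24
f 24 25 26
f 24 26 16
f 25 13 27
f 25 27 26
f 26 27 28
f 26 28 16
f 27 13 29
f 27 29 28
f 28 29 30
f 28 30 16
f 29 13 31
f 29 31 30
f 30 31 32
f 30 32 16
f 31 13 33
f 31 33 32
f 32 33 34
f 32 34 16
f 33 13 14
f 33 14 34
f 34 14 15
f 34 15 16



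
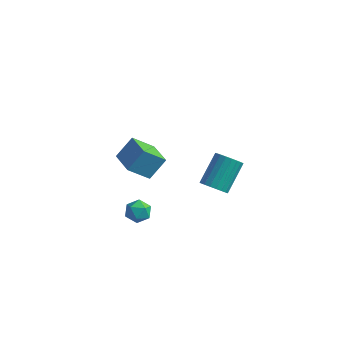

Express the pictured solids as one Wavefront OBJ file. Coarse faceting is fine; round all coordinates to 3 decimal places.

v -0.7 -1 -3.129
v -0.242 -0.809 -3.519
v -0.918 -1.771 -3.761
v -0.46 -1.58 -4.151
v -0.313 -1.825 -3.589
v -0.178 -1.349 -3.198
v -0.982 -1.231 -4.082
v -0.847 -0.755 -3.691
v -0.416 -0.952 -4.108
v -0.003 -1.319 -3.803
v -1.157 -1.261 -3.477
v -0.744 -1.628 -3.172
v 3.284 -1.679 0.091
v 3.89 -1.608 -0.018
v 3.942 -0.449 1.04
v 3.336 -0.521 1.149
v 3.785 -1.446 -0.189
v 3.838 -0.287 0.869
v 3.594 -1.325 -0.312
v 3.646 -0.166 0.746
v 3.349 -1.265 -0.366
v 3.401 -0.106 0.692
v 3.093 -1.277 -0.34
v 3.145 -0.118 0.718
v 2.87 -1.359 -0.24
v 2.922 -0.2 0.818
v 2.718 -1.495 -0.083
v 2.77 -0.336 0.975
v 2.664 -1.664 0.105
v 2.716 -0.505 1.163
v 2.718 -1.835 0.29
v 2.77 -0.677 1.348
v 2.869 -1.98 0.44
v 2.921 -0.821 1.498
v 3.092 -2.072 0.531
v 3.144 -0.913 1.589
v 3.348 -2.097 0.545
v 3.401 -0.938 1.603
v 3.594 -2.049 0.481
v 3.646 -0.89 1.539
v 3.785 -1.938 0.349
v 3.837 -0.779 1.407
v 3.89 -1.781 0.173
v 3.942 -0.623 1.231
v -2.42 1.656 -3.618
v -3.084 0.926 -2.757
v -2.034 2.375 -2.711
v -2.699 1.645 -1.85
v -1.321 0.855 -3.45
v -1.986 0.125 -2.589
v -0.936 1.574 -2.543
v -1.6 0.844 -1.682
f 1 12 6
f 1 6 2
f 1 2 8
f 1 8 11
f 1 11 12
f 2 6 10
f 6 12 5
f 12 11 3
f 11 8 7
f 8 2 9
f 4 10 5
f 4 5 3
f 4 3 7
f 4 7 9
f 4 9 10
f 5 10 6
f 3 5 12
f 7 3 11
f 9 7 8
f 10 9 2
f 14 13 17
f 14 17 15
f 15 17 18
f 15 18 16
f 17 13 19
f 17 19 18
f 18 19 20
f 18 20 16
f 19 13 21
f 19 21 20
f 20 21 22
f 20 22 16
f 21 13 23
f 21 23 22
f 22 23 24
f 22 24 16
f 23 13 25
f 23 25 24
f 24 25 26
f 24 26 16
f 25 13 27
f 25 27 26
f 26 27 28
f 26 28 16
f 27 13 29
f 27 29 28
f 28 29 30
f 28 30 16
f 29 13 31
f 29 31 30
f 30 31 32
f 30 32 16
f 31 13 33
f 31 33 32
f 32 33 34
f 32 34 16
f 33 13 35
f 33 35 34
f 34 35 36
f 34 36 16
f 35 13 37
f 35 37 36
f 36 37 38
f 36 38 16
f 37 13 39
f 37 39 38
f 38 39 40
f 38 40 16
f 39 13 41
f 39 41 40
f 40 41 42
f 40 42 16
f 41 13 43
f 41 43 42
f 42 43 44
f 42 44 16
f 43 13 14
f 43 14 44
f 44 14 15
f 44 15 16
f 46 48 45
f 49 46 45
f 45 48 47
f 47 49 45
f 46 52 48
f 50 46 49
f 50 52 46
f 48 52 47
f 51 49 47
f 47 52 51
f 51 50 49
f 52 50 51



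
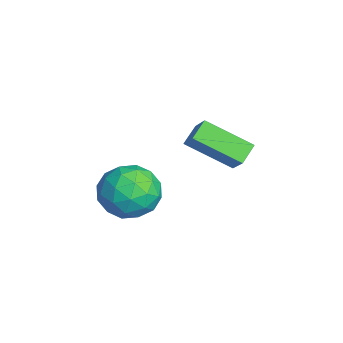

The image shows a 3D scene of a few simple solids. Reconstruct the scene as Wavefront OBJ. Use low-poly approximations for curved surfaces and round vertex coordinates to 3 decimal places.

v 1.038 -2.557 -1.844
v 1.7 -3.433 -2.208
v -0.06 -3.767 -0.932
v 0.602 -4.643 -1.296
v 1.016 -3.886 -0.526
v 1.695 -3.138 -1.089
v -0.055 -4.062 -2.051
v 0.624 -3.314 -2.614
v 1.025 -4.363 -2.335
v 1.687 -4.254 -1.393
v -0.047 -2.946 -1.747
v 0.615 -2.837 -0.805
v 1.466 -2.889 -2.106
v 0.174 -4.311 -1.034
v 0.418 -3.866 -0.581
v 0.807 -4.381 -0.795
v 1.462 -2.715 -1.449
v 1.852 -3.23 -1.662
v 1.449 -3.496 -0.674
v -0.212 -3.97 -1.478
v 0.178 -4.485 -1.691
v 0.833 -2.819 -2.345
v 1.222 -3.334 -2.559
v 0.191 -3.704 -2.466
v 1.458 -3.95 -2.395
v 0.812 -4.661 -1.859
v 0.426 -4.32 -2.302
v 0.825 -3.881 -2.634
v 1.847 -3.886 -1.841
v 1.201 -4.597 -1.305
v 1.445 -4.152 -0.852
v 1.844 -3.712 -1.184
v 1.45 -4.433 -1.916
v 0.439 -2.603 -1.835
v -0.207 -3.314 -1.299
v -0.204 -3.488 -1.956
v 0.195 -3.048 -2.288
v 0.828 -2.539 -1.281
v 0.182 -3.25 -0.745
v 0.815 -3.319 -0.506
v 1.214 -2.88 -0.838
v 0.19 -2.767 -1.224
v -1.038 0.275 -2.248
v -1.721 -1.325 -1.261
v -1.613 0.8 -1.795
v -2.295 -0.8 -0.808
v -0.245 0.44 -1.432
v -0.927 -1.16 -0.445
v -0.819 0.965 -0.979
v -1.502 -0.635 0.008
f 1 38 17
f 38 12 41
f 17 41 6
f 38 41 17
f 1 17 13
f 17 6 18
f 13 18 2
f 17 18 13
f 1 13 22
f 13 2 23
f 22 23 8
f 13 23 22
f 1 22 34
f 22 8 37
f 34 37 11
f 22 37 34
f 1 34 38
f 34 11 42
f 38 42 12
f 34 42 38
f 2 18 29
f 18 6 32
f 29 32 10
f 18 32 29
f 6 41 19
f 41 12 40
f 19 40 5
f 41 40 19
f 12 42 39
f 42 11 35
f 39 35 3
f 42 35 39
f 11 37 36
f 37 8 24
f 36 24 7
f 37 24 36
f 8 23 28
f 23 2 25
f 28 25 9
f 23 25 28
f 4 30 16
f 30 10 31
f 16 31 5
f 30 31 16
f 4 16 14
f 16 5 15
f 14 15 3
f 16 15 14
f 4 14 21
f 14 3 20
f 21 20 7
f 14 20 21
f 4 21 26
f 21 7 27
f 26 27 9
f 21 27 26
f 4 26 30
f 26 9 33
f 30 33 10
f 26 33 30
f 5 31 19
f 31 10 32
f 19 32 6
f 31 32 19
f 3 15 39
f 15 5 40
f 39 40 12
f 15 40 39
f 7 20 36
f 20 3 35
f 36 35 11
f 20 35 36
f 9 27 28
f 27 7 24
f 28 24 8
f 27 24 28
f 10 33 29
f 33 9 25
f 29 25 2
f 33 25 29
f 44 46 43
f 47 44 43
f 43 46 45
f 45 47 43
f 44 50 46
f 48 44 47
f 48 50 44
f 46 50 45
f 49 47 45
f 45 50 49
f 49 48 47
f 50 48 49



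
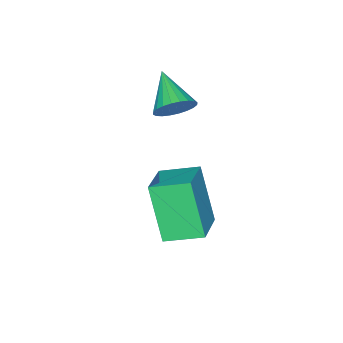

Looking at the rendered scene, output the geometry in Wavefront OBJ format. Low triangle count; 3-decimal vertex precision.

v 0.569 -0.56 0.225
v 0.844 -0.977 -0.125
v -0.029 -1.5 0.875
v 1.001 -0.955 0.052
v 1.093 -0.872 0.256
v 1.104 -0.742 0.455
v 1.035 -0.585 0.619
v 0.894 -0.423 0.723
v 0.705 -0.282 0.751
v 0.494 -0.184 0.7
v 0.295 -0.143 0.576
v 0.138 -0.165 0.398
v 0.046 -0.248 0.195
v 0.035 -0.378 -0.004
v 0.104 -0.536 -0.168
v 0.245 -0.697 -0.273
v 0.434 -0.838 -0.301
v 0.645 -0.936 -0.249
v 1.021 1.139 -3.173
v 0.722 0.414 -1.553
v 2.129 1.693 -2.721
v 1.831 0.968 -1.1
v 1.609 0.212 -3.48
v 1.311 -0.513 -1.859
v 2.718 0.766 -3.027
v 2.419 0.041 -1.407
f 2 1 4
f 2 4 3
f 4 1 5
f 4 5 3
f 5 1 6
f 5 6 3
f 6 1 7
f 6 7 3
f 7 1 8
f 7 8 3
f 8 1 9
f 8 9 3
f 9 1 10
f 9 10 3
f 10 1 11
f 10 11 3
f 11 1 12
f 11 12 3
f 12 1 13
f 12 13 3
f 13 1 14
f 13 14 3
f 14 1 15
f 14 15 3
f 15 1 16
f 15 16 3
f 16 1 17
f 16 17 3
f 17 1 18
f 17 18 3
f 18 1 2
f 18 2 3
f 20 22 19
f 23 20 19
f 19 22 21
f 21 23 19
f 20 26 22
f 24 20 23
f 24 26 20
f 22 26 21
f 25 23 21
f 21 26 25
f 25 24 23
f 26 24 25



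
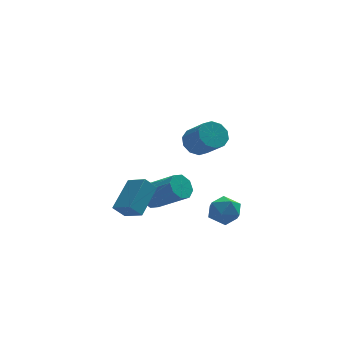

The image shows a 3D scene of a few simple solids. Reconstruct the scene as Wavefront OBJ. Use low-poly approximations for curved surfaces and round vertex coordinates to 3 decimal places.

v -1.762 -1.196 -2.474
v -2.363 -1.286 -1.797
v -2.455 -0.325 -2.973
v -3.056 -0.415 -2.295
v -0.804 0.155 -1.445
v -1.405 0.065 -0.767
v -1.497 1.026 -1.943
v -2.098 0.936 -1.266
v -0.829 1.996 -3.117
v -0.493 1.703 -3.758
v 0.824 0.552 -2.543
v 0.489 0.844 -1.903
v -0.229 2.204 -3.57
v 1.089 1.053 -2.355
v -0.316 2.583 -3.117
v 1.002 1.432 -1.902
v -0.703 2.618 -2.664
v 0.614 1.466 -1.449
v -1.164 2.288 -2.477
v 0.153 1.137 -1.262
v -1.429 1.787 -2.665
v -0.111 0.636 -1.45
v -1.342 1.408 -3.118
v -0.024 0.257 -1.903
v -0.954 1.374 -3.571
v 0.363 0.222 -2.356
v 0.738 -1.787 2.571
v 1.449 -1.421 2.552
v 2.014 -2.468 3.53
v 1.302 -2.833 3.549
v 1.184 -1.221 2.918
v 1.749 -2.268 3.897
v 0.749 -1.237 3.152
v 1.313 -2.284 4.131
v 0.309 -1.463 3.164
v 0.874 -2.51 4.142
v 0.033 -1.813 2.949
v 0.598 -2.859 3.928
v 0.026 -2.152 2.59
v 0.591 -3.199 3.568
v 0.291 -2.352 2.223
v 0.856 -3.399 3.202
v 0.727 -2.336 1.989
v 1.291 -3.383 2.968
v 1.166 -2.11 1.978
v 1.731 -3.157 2.956
v 1.442 -1.761 2.192
v 2.007 -2.807 3.171
v 1.423 -1.136 -2.982
v 1.999 -0.641 -3.512
v 2.481 -1.239 -1.928
v 3.057 -0.744 -2.458
v 2.315 -0.341 -2.079
v 1.661 -0.278 -2.731
v 2.819 -1.602 -2.709
v 2.165 -1.539 -3.361
v 2.861 -0.929 -3.343
v 2.55 -0.15 -2.954
v 1.93 -1.73 -2.486
v 1.619 -0.951 -2.097
f 2 4 1
f 5 2 1
f 1 4 3
f 3 5 1
f 2 8 4
f 6 2 5
f 6 8 2
f 4 8 3
f 7 5 3
f 3 8 7
f 7 6 5
f 8 6 7
f 10 9 13
f 10 13 11
f 11 13 14
f 11 14 12
f 13 9 15
f 13 15 14
f 14 15 16
f 14 16 12
f 15 9 17
f 15 17 16
f 16 17 18
f 16 18 12
f 17 9 19
f 17 19 18
f 18 19 20
f 18 20 12
f 19 9 21
f 19 21 20
f 20 21 22
f 20 22 12
f 21 9 23
f 21 23 22
f 22 23 24
f 22 24 12
f 23 9 25
f 23 25 24
f 24 25 26
f 24 26 12
f 25 9 10
f 25 10 26
f 26 10 11
f 26 11 12
f 28 27 31
f 28 31 29
f 29 31 32
f 29 32 30
f 31 27 33
f 31 33 32
f 32 33 34
f 32 34 30
f 33 27 35
f 33 35 34
f 34 35 36
f 34 36 30
f 35 27 37
f 35 37 36
f 36 37 38
f 36 38 30
f 37 27 39
f 37 39 38
f 38 39 40
f 38 40 30
f 39 27 41
f 39 41 40
f 40 41 42
f 40 42 30
f 41 27 43
f 41 43 42
f 42 43 44
f 42 44 30
f 43 27 45
f 43 45 44
f 44 45 46
f 44 46 30
f 45 27 47
f 45 47 46
f 46 47 48
f 46 48 30
f 47 27 28
f 47 28 48
f 48 28 29
f 48 29 30
f 49 60 54
f 49 54 50
f 49 50 56
f 49 56 59
f 49 59 60
f 50 54 58
f 54 60 53
f 60 59 51
f 59 56 55
f 56 50 57
f 52 58 53
f 52 53 51
f 52 51 55
f 52 55 57
f 52 57 58
f 53 58 54
f 51 53 60
f 55 51 59
f 57 55 56
f 58 57 50



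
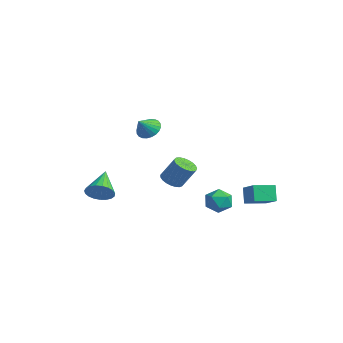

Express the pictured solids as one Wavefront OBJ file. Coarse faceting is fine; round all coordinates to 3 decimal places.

v -3.15 1.204 -3.016
v -2.558 0.827 -3.121
v -1.978 1.379 -1.829
v -2.57 1.756 -1.724
v -2.494 1.08 -3.258
v -1.914 1.633 -1.966
v -2.544 1.355 -3.353
v -1.964 1.908 -2.061
v -2.698 1.604 -3.39
v -2.118 2.156 -2.098
v -2.931 1.784 -3.362
v -2.351 2.336 -2.07
v -3.202 1.863 -3.275
v -2.621 2.415 -1.983
v -3.463 1.828 -3.142
v -2.883 2.381 -1.851
v -3.671 1.686 -2.988
v -3.091 2.238 -1.696
v -3.788 1.46 -2.839
v -3.208 2.012 -1.547
v -3.795 1.19 -2.72
v -3.215 1.742 -1.428
v -3.691 0.922 -2.652
v -3.111 1.474 -1.361
v -3.493 0.703 -2.648
v -2.913 1.255 -1.356
v -3.236 0.57 -2.707
v -2.656 1.123 -1.415
v -2.964 0.548 -2.819
v -2.384 1.1 -1.527
v -2.724 0.638 -2.965
v -2.144 1.191 -1.674
v -1.791 -3.821 -2.418
v -1.203 -3.605 -1.888
v -2.989 -2.859 -1.482
v -1.185 -3.356 -2.12
v -1.271 -3.187 -2.404
v -1.446 -3.128 -2.69
v -1.682 -3.188 -2.929
v -1.936 -3.358 -3.08
v -2.165 -3.608 -3.116
v -2.329 -3.895 -3.032
v -2.4 -4.169 -2.842
v -2.366 -4.383 -2.578
v -2.232 -4.499 -2.287
v -2.022 -4.499 -2.019
v -1.772 -4.381 -1.82
v -1.525 -4.166 -1.724
v -1.324 -3.892 -1.748
v -2.91 -0.314 1.2
v -2.462 -0.657 0.707
v -2.65 -1.066 1.96
v -2.276 -0.468 0.83
v -2.187 -0.255 1.01
v -2.208 -0.051 1.219
v -2.336 0.113 1.425
v -2.552 0.211 1.597
v -2.822 0.23 1.708
v -3.105 0.166 1.742
v -3.359 0.029 1.694
v -3.545 -0.161 1.57
v -3.634 -0.373 1.39
v -3.612 -0.577 1.181
v -3.484 -0.741 0.975
v -3.269 -0.84 0.803
v -2.999 -0.859 0.692
v -2.716 -0.795 0.658
v 1.736 2.849 -3.264
v 1.268 3.056 -2.336
v 1.98 4.046 -3.408
v 1.511 4.253 -2.48
v 3.049 2.667 -2.56
v 2.58 2.874 -1.632
v 3.292 3.864 -2.704
v 2.824 4.071 -1.776
v 2.195 1.454 -2.901
v 2.996 1.348 -2.707
v 1.864 0.432 -2.093
v 2.665 0.326 -1.899
v 2.26 1.002 -1.637
v 2.464 1.634 -2.136
v 2.396 0.146 -2.664
v 2.6 0.778 -3.163
v 3.12 0.54 -2.56
v 3.036 1.069 -1.925
v 1.824 0.711 -2.875
v 1.74 1.24 -2.24
f 2 1 5
f 2 5 3
f 3 5 6
f 3 6 4
f 5 1 7
f 5 7 6
f 6 7 8
f 6 8 4
f 7 1 9
f 7 9 8
f 8 9 10
f 8 10 4
f 9 1 11
f 9 11 10
f 10 11 12
f 10 12 4
f 11 1 13
f 11 13 12
f 12 13 14
f 12 14 4
f 13 1 15
f 13 15 14
f 14 15 16
f 14 16 4
f 15 1 17
f 15 17 16
f 16 17 18
f 16 18 4
f 17 1 19
f 17 19 18
f 18 19 20
f 18 20 4
f 19 1 21
f 19 21 20
f 20 21 22
f 20 22 4
f 21 1 23
f 21 23 22
f 22 23 24
f 22 24 4
f 23 1 25
f 23 25 24
f 24 25 26
f 24 26 4
f 25 1 27
f 25 27 26
f 26 27 28
f 26 28 4
f 27 1 29
f 27 29 28
f 28 29 30
f 28 30 4
f 29 1 31
f 29 31 30
f 30 31 32
f 30 32 4
f 31 1 2
f 31 2 32
f 32 2 3
f 32 3 4
f 34 33 36
f 34 36 35
f 36 33 37
f 36 37 35
f 37 33 38
f 37 38 35
f 38 33 39
f 38 39 35
f 39 33 40
f 39 40 35
f 40 33 41
f 40 41 35
f 41 33 42
f 41 42 35
f 42 33 43
f 42 43 35
f 43 33 44
f 43 44 35
f 44 33 45
f 44 45 35
f 45 33 46
f 45 46 35
f 46 33 47
f 46 47 35
f 47 33 48
f 47 48 35
f 48 33 49
f 48 49 35
f 49 33 34
f 49 34 35
f 51 50 53
f 51 53 52
f 53 50 54
f 53 54 52
f 54 50 55
f 54 55 52
f 55 50 56
f 55 56 52
f 56 50 57
f 56 57 52
f 57 50 58
f 57 58 52
f 58 50 59
f 58 59 52
f 59 50 60
f 59 60 52
f 60 50 61
f 60 61 52
f 61 50 62
f 61 62 52
f 62 50 63
f 62 63 52
f 63 50 64
f 63 64 52
f 64 50 65
f 64 65 52
f 65 50 66
f 65 66 52
f 66 50 67
f 66 67 52
f 67 50 51
f 67 51 52
f 69 71 68
f 72 69 68
f 68 71 70
f 70 72 68
f 69 75 71
f 73 69 72
f 73 75 69
f 71 75 70
f 74 72 70
f 70 75 74
f 74 73 72
f 75 73 74
f 76 87 81
f 76 81 77
f 76 77 83
f 76 83 86
f 76 86 87
f 77 81 85
f 81 87 80
f 87 86 78
f 86 83 82
f 83 77 84
f 79 85 80
f 79 80 78
f 79 78 82
f 79 82 84
f 79 84 85
f 80 85 81
f 78 80 87
f 82 78 86
f 84 82 83
f 85 84 77



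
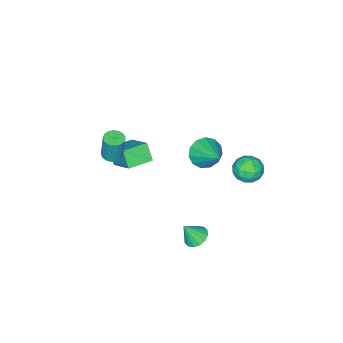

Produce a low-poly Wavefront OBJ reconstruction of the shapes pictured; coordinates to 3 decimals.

v -3.046 3.107 -2.784
v -2.394 3.748 -2.756
v -2.266 2.272 -1.844
v -1.614 2.913 -1.816
v -2.431 3.074 -1.438
v -2.913 3.591 -2.019
v -1.747 2.429 -2.581
v -2.229 2.946 -3.162
v -1.591 3.329 -2.63
v -2.014 3.728 -1.924
v -2.646 2.292 -2.676
v -3.069 2.691 -1.97
v -2.789 3.501 -2.852
v -1.871 2.519 -1.748
v -2.351 2.614 -1.526
v -1.968 2.991 -1.509
v -3.094 3.409 -2.419
v -2.711 3.785 -2.403
v -2.732 3.389 -1.628
v -1.949 2.235 -2.197
v -1.566 2.611 -2.181
v -2.692 3.029 -3.091
v -2.309 3.406 -3.074
v -1.928 2.631 -2.972
v -1.934 3.632 -2.762
v -1.475 3.14 -2.21
v -1.553 2.856 -2.659
v -1.836 3.16 -3.001
v -2.182 3.866 -2.347
v -1.723 3.375 -1.795
v -2.204 3.47 -1.572
v -2.487 3.774 -1.914
v -1.71 3.62 -2.273
v -2.937 2.645 -2.805
v -2.478 2.154 -2.253
v -2.173 2.246 -2.686
v -2.456 2.55 -3.028
v -3.185 2.88 -2.39
v -2.726 2.388 -1.838
v -2.824 2.86 -1.599
v -3.107 3.164 -1.941
v -2.95 2.4 -2.327
v 3.3 4.044 -2.878
v 3.945 4.065 -3.176
v 3.82 3.636 -1.782
v 3.897 4.399 -3.029
v 3.689 4.637 -2.842
v 3.377 4.716 -2.665
v 3.044 4.616 -2.545
v 2.78 4.362 -2.514
v 2.656 4.022 -2.581
v 2.704 3.689 -2.728
v 2.912 3.451 -2.915
v 3.224 3.371 -3.092
v 3.556 3.472 -3.212
v 3.82 3.726 -3.243
v -1 1.14 -1.012
v -0.443 0.525 -0.491
v -0.32 2.64 0.032
v -0.136 0.686 -0.921
v -0.104 0.991 -1.38
v -0.356 1.343 -1.723
v -0.812 1.631 -1.839
v -1.328 1.763 -1.694
v -1.74 1.697 -1.331
v -1.916 1.455 -0.868
v -1.802 1.112 -0.45
v -1.433 0.778 -0.211
v -0.926 0.559 -0.226
v 1.848 -2.99 -1.626
v 2.228 -3.451 -1.574
v 2.292 -3.212 0.097
v 1.912 -2.75 0.046
v 2.4 -3.225 -1.613
v 2.464 -2.985 0.058
v 2.445 -2.944 -1.655
v 2.51 -2.705 0.016
v 2.354 -2.674 -1.691
v 2.419 -2.435 -0.019
v 2.147 -2.477 -1.711
v 2.211 -2.237 -0.039
v 1.871 -2.397 -1.712
v 1.935 -2.157 -0.04
v 1.59 -2.452 -1.693
v 1.654 -2.213 -0.021
v 1.368 -2.631 -1.659
v 1.432 -2.391 0.013
v 1.256 -2.892 -1.617
v 1.32 -2.653 0.055
v 1.279 -3.176 -1.577
v 1.344 -2.936 0.094
v 1.433 -3.417 -1.549
v 1.498 -3.177 0.123
v 1.682 -3.56 -1.538
v 1.746 -3.32 0.134
v 1.969 -3.572 -1.547
v 2.033 -3.332 0.125
v -0.289 -3.066 -3.69
v -0.558 -3.704 -2.735
v 0.262 -1.499 -2.488
v -0.007 -2.138 -1.533
v 1.087 -3.582 -3.647
v 0.818 -4.221 -2.692
v 1.638 -2.016 -2.445
v 1.369 -2.654 -1.49
f 1 38 17
f 38 12 41
f 17 41 6
f 38 41 17
f 1 17 13
f 17 6 18
f 13 18 2
f 17 18 13
f 1 13 22
f 13 2 23
f 22 23 8
f 13 23 22
f 1 22 34
f 22 8 37
f 34 37 11
f 22 37 34
f 1 34 38
f 34 11 42
f 38 42 12
f 34 42 38
f 2 18 29
f 18 6 32
f 29 32 10
f 18 32 29
f 6 41 19
f 41 12 40
f 19 40 5
f 41 40 19
f 12 42 39
f 42 11 35
f 39 35 3
f 42 35 39
f 11 37 36
f 37 8 24
f 36 24 7
f 37 24 36
f 8 23 28
f 23 2 25
f 28 25 9
f 23 25 28
f 4 30 16
f 30 10 31
f 16 31 5
f 30 31 16
f 4 16 14
f 16 5 15
f 14 15 3
f 16 15 14
f 4 14 21
f 14 3 20
f 21 20 7
f 14 20 21
f 4 21 26
f 21 7 27
f 26 27 9
f 21 27 26
f 4 26 30
f 26 9 33
f 30 33 10
f 26 33 30
f 5 31 19
f 31 10 32
f 19 32 6
f 31 32 19
f 3 15 39
f 15 5 40
f 39 40 12
f 15 40 39
f 7 20 36
f 20 3 35
f 36 35 11
f 20 35 36
f 9 27 28
f 27 7 24
f 28 24 8
f 27 24 28
f 10 33 29
f 33 9 25
f 29 25 2
f 33 25 29
f 44 43 46
f 44 46 45
f 46 43 47
f 46 47 45
f 47 43 48
f 47 48 45
f 48 43 49
f 48 49 45
f 49 43 50
f 49 50 45
f 50 43 51
f 50 51 45
f 51 43 52
f 51 52 45
f 52 43 53
f 52 53 45
f 53 43 54
f 53 54 45
f 54 43 55
f 54 55 45
f 55 43 56
f 55 56 45
f 56 43 44
f 56 44 45
f 58 57 60
f 58 60 59
f 60 57 61
f 60 61 59
f 61 57 62
f 61 62 59
f 62 57 63
f 62 63 59
f 63 57 64
f 63 64 59
f 64 57 65
f 64 65 59
f 65 57 66
f 65 66 59
f 66 57 67
f 66 67 59
f 67 57 68
f 67 68 59
f 68 57 69
f 68 69 59
f 69 57 58
f 69 58 59
f 71 70 74
f 71 74 72
f 72 74 75
f 72 75 73
f 74 70 76
f 74 76 75
f 75 76 77
f 75 77 73
f 76 70 78
f 76 78 77
f 77 78 79
f 77 79 73
f 78 70 80
f 78 80 79
f 79 80 81
f 79 81 73
f 80 70 82
f 80 82 81
f 81 82 83
f 81 83 73
f 82 70 84
f 82 84 83
f 83 84 85
f 83 85 73
f 84 70 86
f 84 86 85
f 85 86 87
f 85 87 73
f 86 70 88
f 86 88 87
f 87 88 89
f 87 89 73
f 88 70 90
f 88 90 89
f 89 90 91
f 89 91 73
f 90 70 92
f 90 92 91
f 91 92 93
f 91 93 73
f 92 70 94
f 92 94 93
f 93 94 95
f 93 95 73
f 94 70 96
f 94 96 95
f 95 96 97
f 95 97 73
f 96 70 71
f 96 71 97
f 97 71 72
f 97 72 73
f 99 101 98
f 102 99 98
f 98 101 100
f 100 102 98
f 99 105 101
f 103 99 102
f 103 105 99
f 101 105 100
f 104 102 100
f 100 105 104
f 104 103 102
f 105 103 104



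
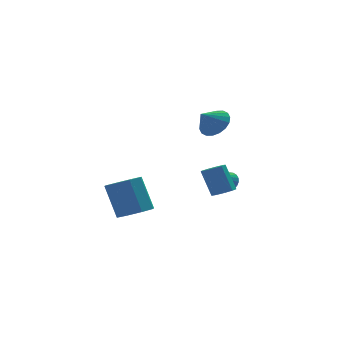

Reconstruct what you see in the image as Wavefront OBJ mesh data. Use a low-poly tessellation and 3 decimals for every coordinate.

v 3.514 3.138 -4.445
v 3.988 2.808 -4.067
v 1.966 2.162 -3.355
v 3.945 3.047 -3.914
v 3.828 3.302 -3.853
v 3.656 3.528 -3.894
v 3.46 3.687 -4.03
v 3.273 3.751 -4.238
v 3.128 3.709 -4.482
v 3.049 3.568 -4.719
v 3.051 3.353 -4.909
v 3.133 3.101 -5.019
v 3.281 2.856 -5.03
v 3.469 2.659 -4.939
v 3.664 2.545 -4.763
v 3.834 2.533 -4.532
v 3.949 2.627 -4.286
v 1.764 -0.232 1.564
v 2.353 -0.985 1.821
v 0.896 -0.608 2.456
v 2.487 -0.661 2.087
v 2.477 -0.252 2.25
v 2.327 0.161 2.277
v 2.064 0.496 2.163
v 1.743 0.687 1.931
v 1.425 0.696 1.625
v 1.175 0.521 1.308
v 1.041 0.197 1.041
v 1.051 -0.213 0.878
v 1.202 -0.626 0.851
v 1.464 -0.961 0.965
v 1.785 -1.152 1.198
v 2.103 -1.16 1.503
v -3.432 -4.097 -2.788
v -2.422 -3.889 -2.657
v -2.857 -2.975 -0.76
v -3.868 -3.183 -0.892
v -2.808 -3.301 -3.029
v -3.243 -2.387 -1.132
v -3.56 -3.179 -3.26
v -3.995 -2.265 -1.364
v -4.237 -3.595 -3.215
v -4.672 -2.681 -1.318
v -4.443 -4.305 -2.92
v -4.878 -3.391 -1.023
v -4.057 -4.893 -2.548
v -4.492 -3.979 -0.651
v -3.305 -5.015 -2.316
v -3.74 -4.101 -0.42
v -2.628 -4.599 -2.362
v -3.063 -3.685 -0.465
v 1.844 -1.854 -2.888
v 2.489 -1.586 -2.841
v 2.081 -0.878 -1.304
v 1.436 -1.146 -1.352
v 2.198 -1.275 -3.061
v 1.791 -0.568 -1.524
v 1.742 -1.235 -3.2
v 1.334 -0.528 -1.663
v 1.333 -1.485 -3.194
v 0.926 -0.777 -1.657
v 1.163 -1.907 -3.044
v 0.756 -1.2 -1.508
v 1.312 -2.304 -2.822
v 0.905 -1.597 -1.285
v 1.71 -2.491 -2.631
v 1.302 -1.783 -1.094
v 2.17 -2.379 -2.56
v 1.762 -1.672 -1.023
v 2.477 -2.022 -2.643
v 2.07 -1.314 -1.106
f 2 1 4
f 2 4 3
f 4 1 5
f 4 5 3
f 5 1 6
f 5 6 3
f 6 1 7
f 6 7 3
f 7 1 8
f 7 8 3
f 8 1 9
f 8 9 3
f 9 1 10
f 9 10 3
f 10 1 11
f 10 11 3
f 11 1 12
f 11 12 3
f 12 1 13
f 12 13 3
f 13 1 14
f 13 14 3
f 14 1 15
f 14 15 3
f 15 1 16
f 15 16 3
f 16 1 17
f 16 17 3
f 17 1 2
f 17 2 3
f 19 18 21
f 19 21 20
f 21 18 22
f 21 22 20
f 22 18 23
f 22 23 20
f 23 18 24
f 23 24 20
f 24 18 25
f 24 25 20
f 25 18 26
f 25 26 20
f 26 18 27
f 26 27 20
f 27 18 28
f 27 28 20
f 28 18 29
f 28 29 20
f 29 18 30
f 29 30 20
f 30 18 31
f 30 31 20
f 31 18 32
f 31 32 20
f 32 18 33
f 32 33 20
f 33 18 19
f 33 19 20
f 35 34 38
f 35 38 36
f 36 38 39
f 36 39 37
f 38 34 40
f 38 40 39
f 39 40 41
f 39 41 37
f 40 34 42
f 40 42 41
f 41 42 43
f 41 43 37
f 42 34 44
f 42 44 43
f 43 44 45
f 43 45 37
f 44 34 46
f 44 46 45
f 45 46 47
f 45 47 37
f 46 34 48
f 46 48 47
f 47 48 49
f 47 49 37
f 48 34 50
f 48 50 49
f 49 50 51
f 49 51 37
f 50 34 35
f 50 35 51
f 51 35 36
f 51 36 37
f 53 52 56
f 53 56 54
f 54 56 57
f 54 57 55
f 56 52 58
f 56 58 57
f 57 58 59
f 57 59 55
f 58 52 60
f 58 60 59
f 59 60 61
f 59 61 55
f 60 52 62
f 60 62 61
f 61 62 63
f 61 63 55
f 62 52 64
f 62 64 63
f 63 64 65
f 63 65 55
f 64 52 66
f 64 66 65
f 65 66 67
f 65 67 55
f 66 52 68
f 66 68 67
f 67 68 69
f 67 69 55
f 68 52 70
f 68 70 69
f 69 70 71
f 69 71 55
f 70 52 53
f 70 53 71
f 71 53 54
f 71 54 55

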